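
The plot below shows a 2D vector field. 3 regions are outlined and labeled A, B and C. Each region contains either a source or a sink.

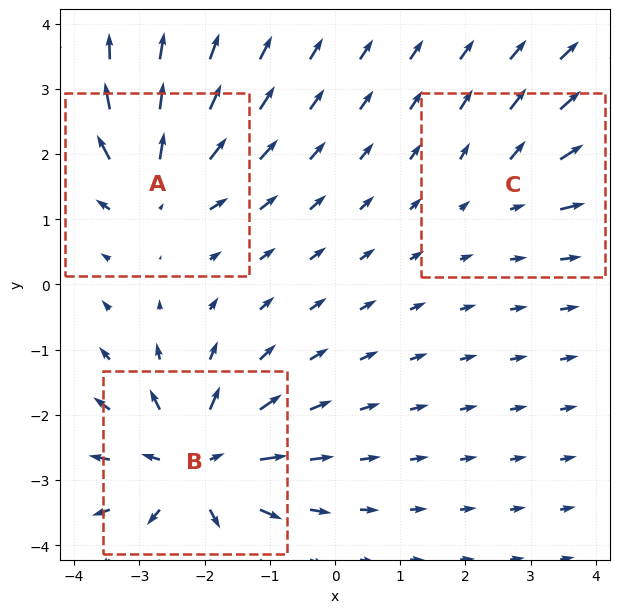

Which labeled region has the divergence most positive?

B

Divergence at each region's feature centre — A: about +4, B: about +6, C: about +2. Region B is most positive.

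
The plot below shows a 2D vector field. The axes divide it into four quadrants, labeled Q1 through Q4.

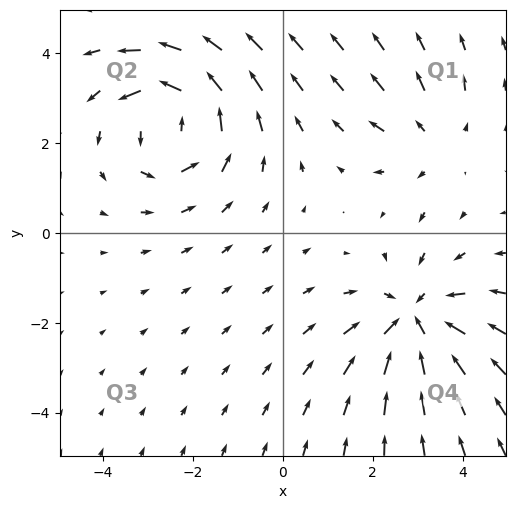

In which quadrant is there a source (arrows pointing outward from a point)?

The source sits at approximately (3.3, 2.0), which lies in quadrant Q1. The divergence there is about +2, positive as expected for a source.

Q1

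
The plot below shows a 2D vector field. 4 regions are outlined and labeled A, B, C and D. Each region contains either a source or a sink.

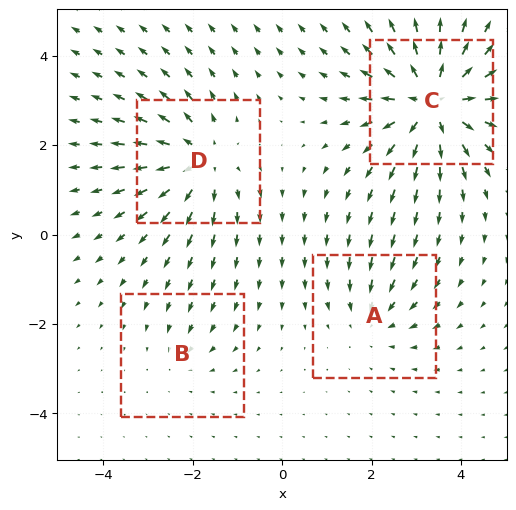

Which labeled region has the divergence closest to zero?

B

Divergence at each region's feature centre — A: about -3, B: about -2, C: about +7, D: about +5. Region B is closest to zero.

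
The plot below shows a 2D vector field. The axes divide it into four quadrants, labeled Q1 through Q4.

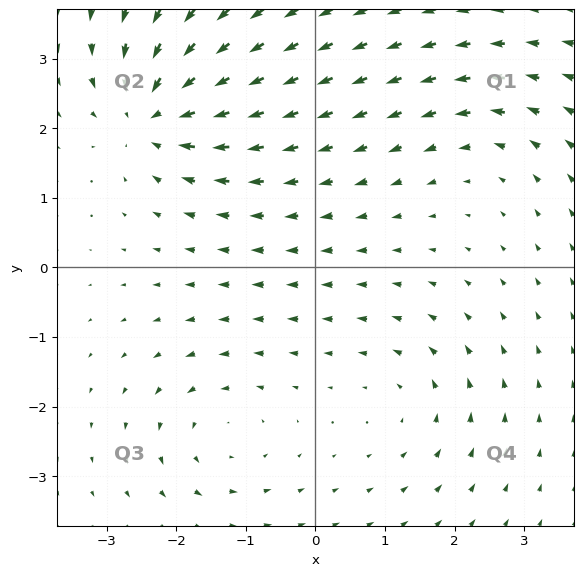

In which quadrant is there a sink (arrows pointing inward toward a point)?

Q2

The sink sits at approximately (-2.3, 2.2), which lies in quadrant Q2. The divergence there is about -6, negative as expected for a sink.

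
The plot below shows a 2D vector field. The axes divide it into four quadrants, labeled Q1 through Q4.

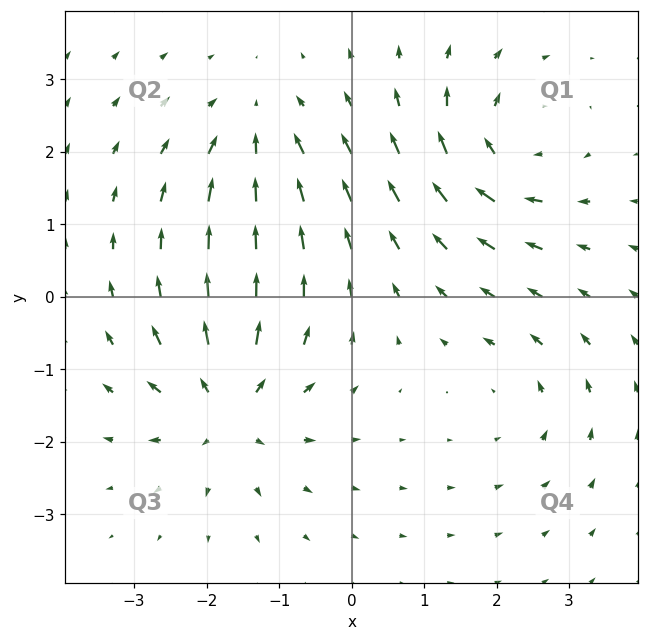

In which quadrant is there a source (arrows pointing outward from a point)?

Q3

The source sits at approximately (-1.7, -1.5), which lies in quadrant Q3. The divergence there is about +6, positive as expected for a source.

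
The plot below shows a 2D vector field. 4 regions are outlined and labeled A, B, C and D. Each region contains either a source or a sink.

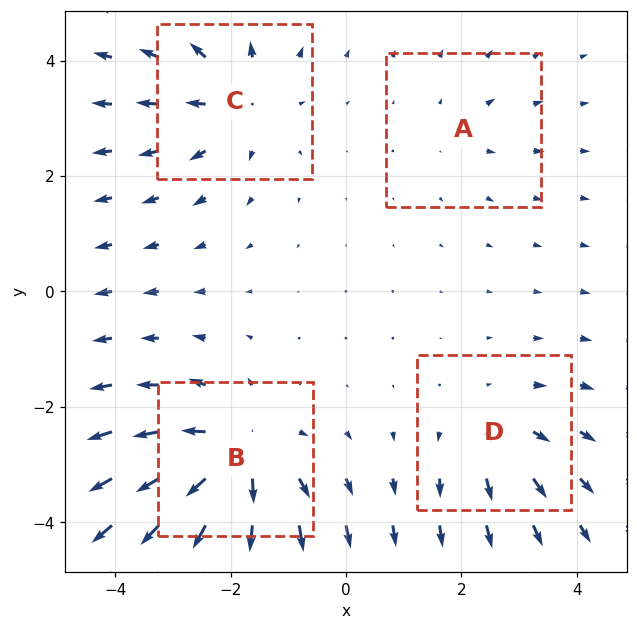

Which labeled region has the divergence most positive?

B

Divergence at each region's feature centre — A: about +2, B: about +7, C: about +4, D: about +3. Region B is most positive.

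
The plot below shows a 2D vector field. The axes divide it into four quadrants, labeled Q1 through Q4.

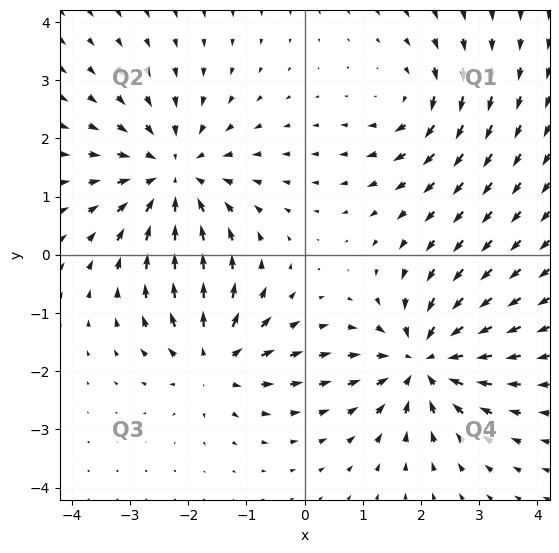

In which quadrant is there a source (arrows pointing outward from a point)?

Q3

The source sits at approximately (-1.6, -1.8), which lies in quadrant Q3. The divergence there is about +5, positive as expected for a source.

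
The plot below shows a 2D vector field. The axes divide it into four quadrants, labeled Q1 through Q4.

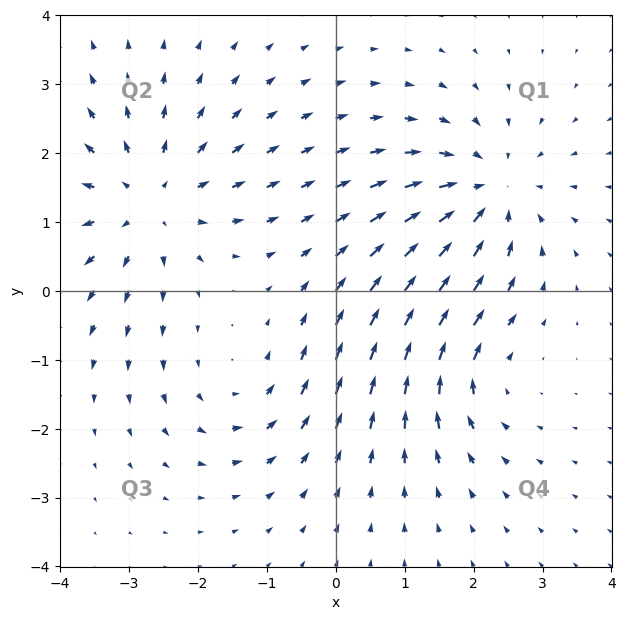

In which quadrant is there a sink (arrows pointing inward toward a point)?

The sink sits at approximately (2.2, 1.4), which lies in quadrant Q1. The divergence there is about -4, negative as expected for a sink.

Q1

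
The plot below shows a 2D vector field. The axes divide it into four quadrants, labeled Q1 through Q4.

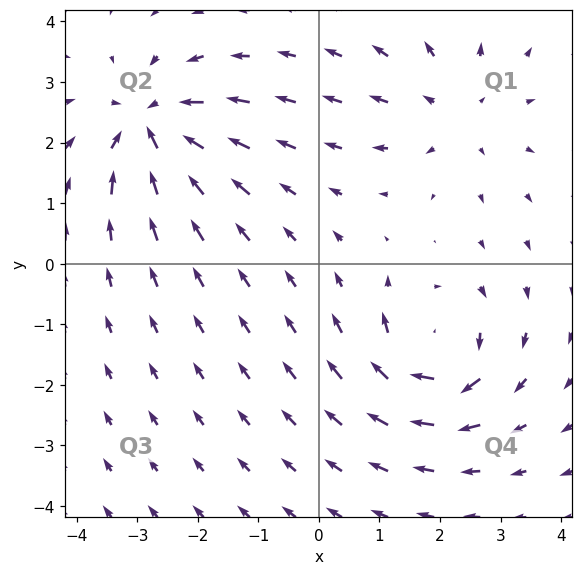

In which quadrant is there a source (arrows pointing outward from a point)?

Q1

The source sits at approximately (2.2, 2.5), which lies in quadrant Q1. The divergence there is about +3, positive as expected for a source.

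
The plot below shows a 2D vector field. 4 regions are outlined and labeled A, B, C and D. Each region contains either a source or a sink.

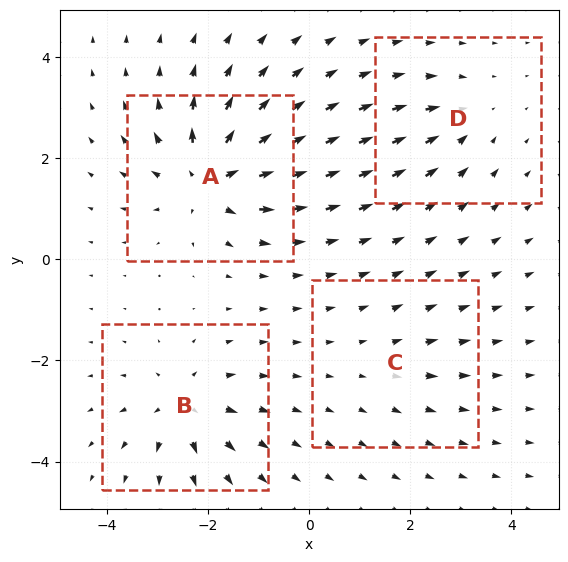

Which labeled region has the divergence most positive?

Divergence at each region's feature centre — A: about +8, B: about +6, C: about +2, D: about -4. Region A is most positive.

A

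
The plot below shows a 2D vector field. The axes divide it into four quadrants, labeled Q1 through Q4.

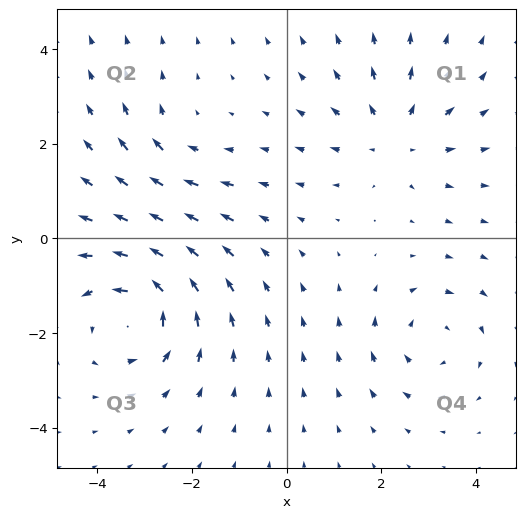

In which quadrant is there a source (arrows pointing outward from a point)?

Q1

The source sits at approximately (2.3, 2.1), which lies in quadrant Q1. The divergence there is about +3, positive as expected for a source.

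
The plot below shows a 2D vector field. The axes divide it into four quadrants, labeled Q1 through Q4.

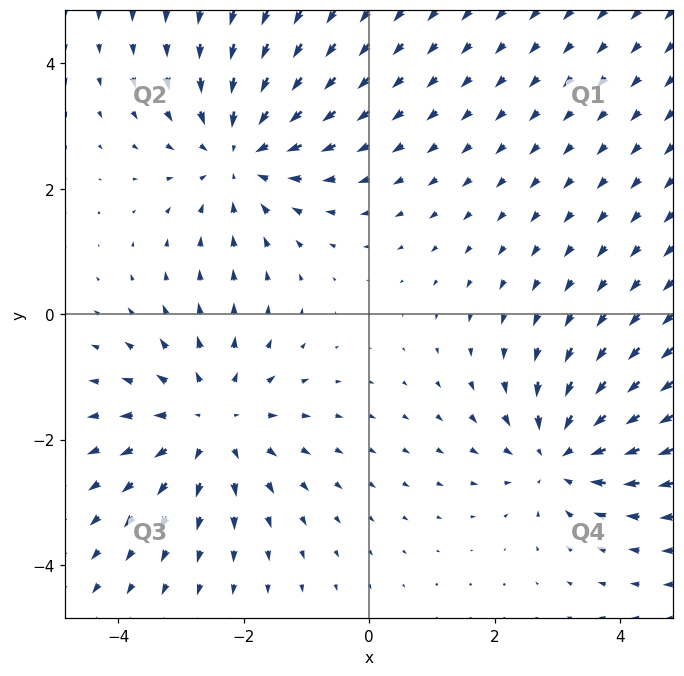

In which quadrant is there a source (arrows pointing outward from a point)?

Q3

The source sits at approximately (-2.5, -1.7), which lies in quadrant Q3. The divergence there is about +3, positive as expected for a source.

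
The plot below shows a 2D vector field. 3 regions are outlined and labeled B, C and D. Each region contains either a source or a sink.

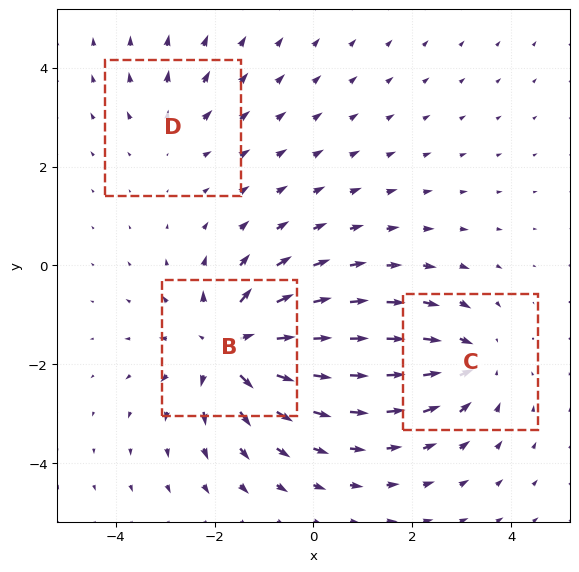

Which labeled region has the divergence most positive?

Divergence at each region's feature centre — B: about +5, C: about -3, D: about +2. Region B is most positive.

B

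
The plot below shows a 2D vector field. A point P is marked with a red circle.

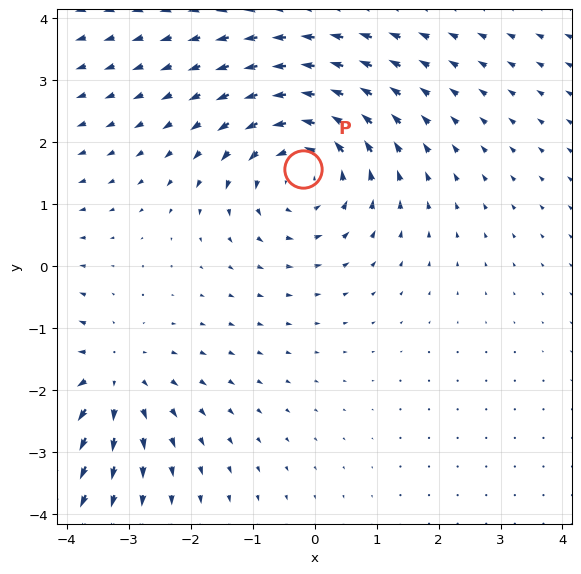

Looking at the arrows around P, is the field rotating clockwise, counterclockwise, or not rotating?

counterclockwise

Near P at (-0.2, 1.6) the arrows circulate counterclockwise. The curl (z-component) there is about +3; positive curl means counterclockwise rotation.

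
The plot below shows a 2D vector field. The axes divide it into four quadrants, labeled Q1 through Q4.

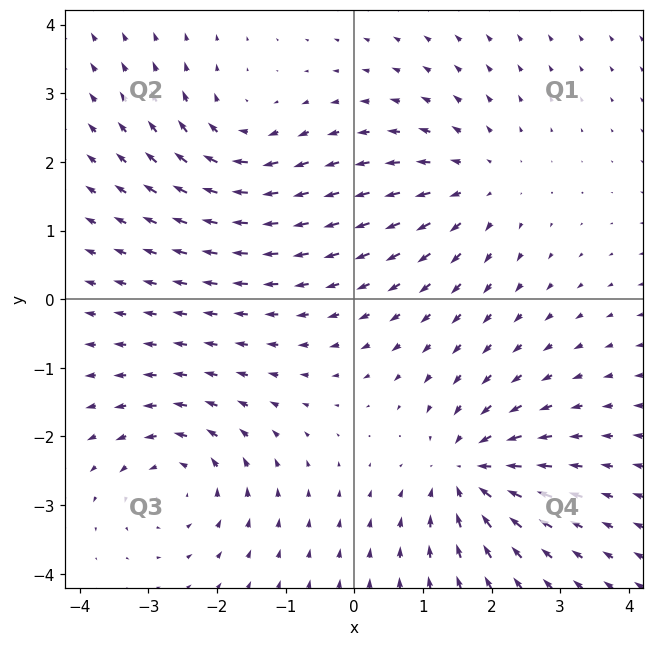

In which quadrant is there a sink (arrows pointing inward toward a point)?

The sink sits at approximately (1.6, -2.5), which lies in quadrant Q4. The divergence there is about -4, negative as expected for a sink.

Q4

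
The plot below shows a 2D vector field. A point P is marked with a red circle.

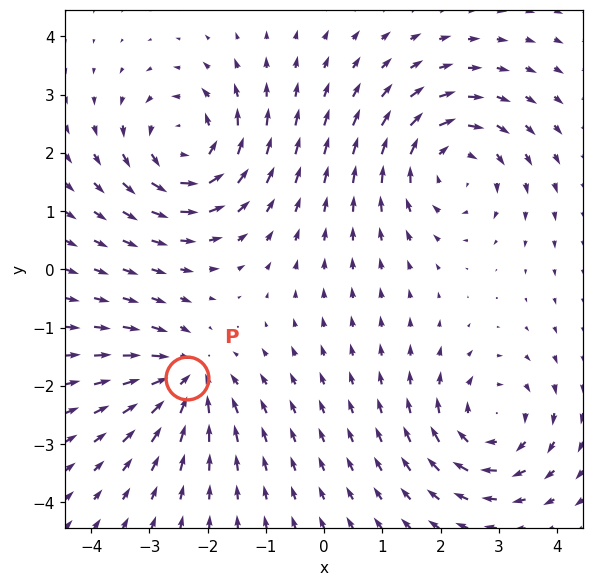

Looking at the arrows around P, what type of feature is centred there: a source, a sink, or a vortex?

At P (-2.3, -1.9) the arrows converge inward. Divergence about -6, curl ≈0 — negative divergence with near-zero curl is a sink.

sink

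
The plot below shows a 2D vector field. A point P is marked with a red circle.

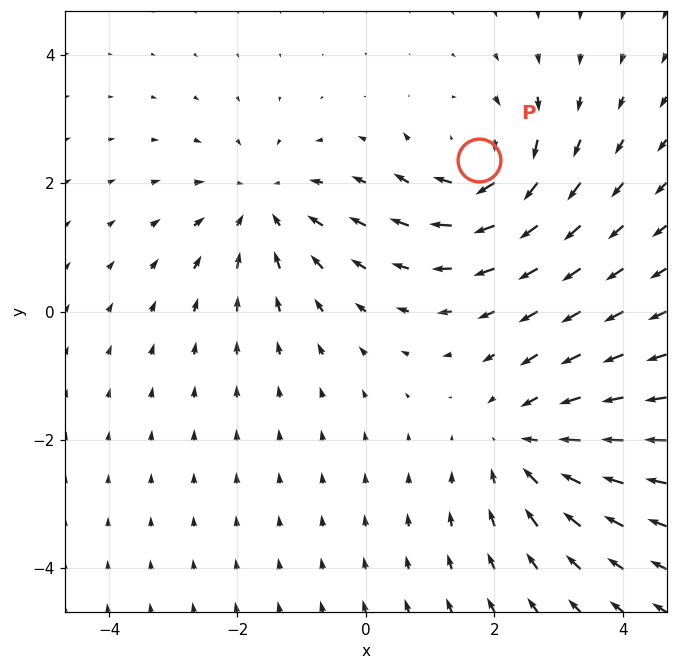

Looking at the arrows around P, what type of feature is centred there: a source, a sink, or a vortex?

vortex

At P (1.8, 2.4) the arrows circulate clockwise. Divergence ≈0, curl about -5 — near-zero divergence with nonzero curl is a vortex.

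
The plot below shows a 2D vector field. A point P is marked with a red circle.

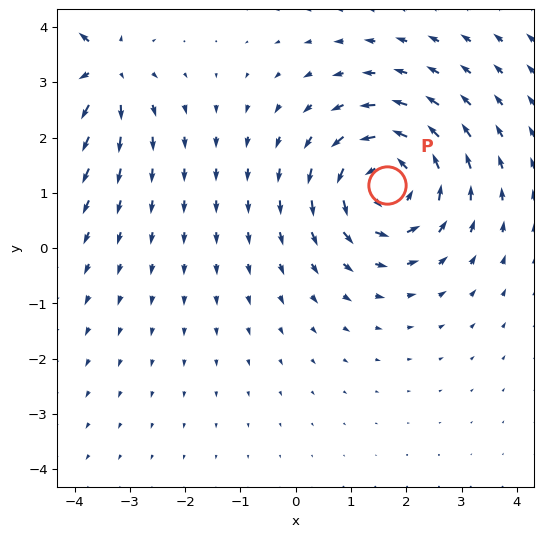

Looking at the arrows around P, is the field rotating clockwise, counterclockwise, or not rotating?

Near P at (1.7, 1.1) the arrows circulate counterclockwise. The curl (z-component) there is about +5; positive curl means counterclockwise rotation.

counterclockwise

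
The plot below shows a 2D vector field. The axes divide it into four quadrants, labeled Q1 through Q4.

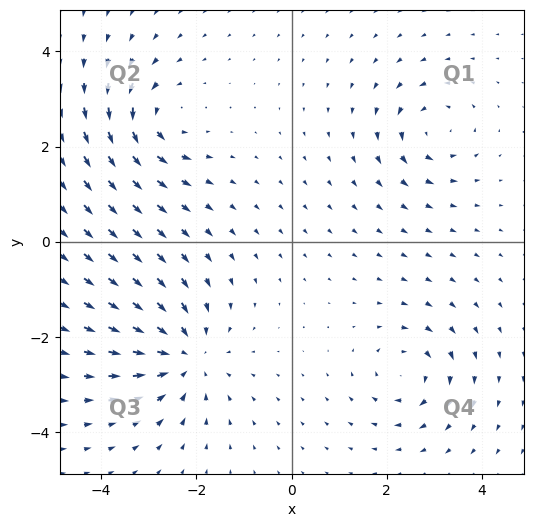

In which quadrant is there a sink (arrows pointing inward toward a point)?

Q3

The sink sits at approximately (-2.2, -2.4), which lies in quadrant Q3. The divergence there is about -4, negative as expected for a sink.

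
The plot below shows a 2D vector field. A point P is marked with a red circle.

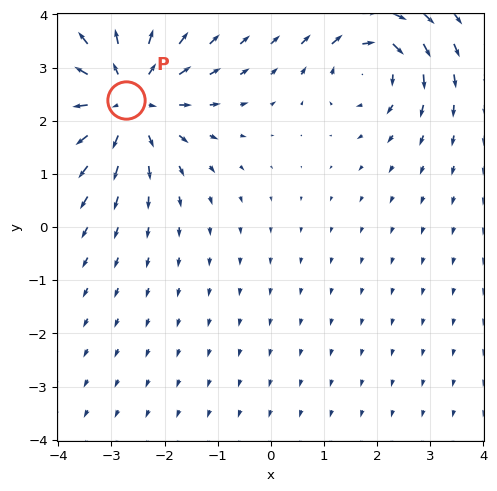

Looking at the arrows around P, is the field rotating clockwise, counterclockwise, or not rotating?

Near P at (-2.7, 2.4) the arrows show no circulation. The curl there is ≈0.

not rotating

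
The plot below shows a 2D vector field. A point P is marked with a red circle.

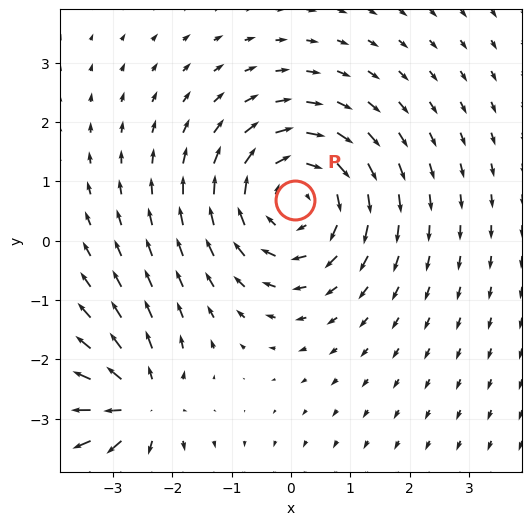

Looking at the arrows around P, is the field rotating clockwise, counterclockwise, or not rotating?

clockwise

Near P at (0.1, 0.7) the arrows circulate clockwise. The curl (z-component) there is about -3; negative curl means clockwise rotation.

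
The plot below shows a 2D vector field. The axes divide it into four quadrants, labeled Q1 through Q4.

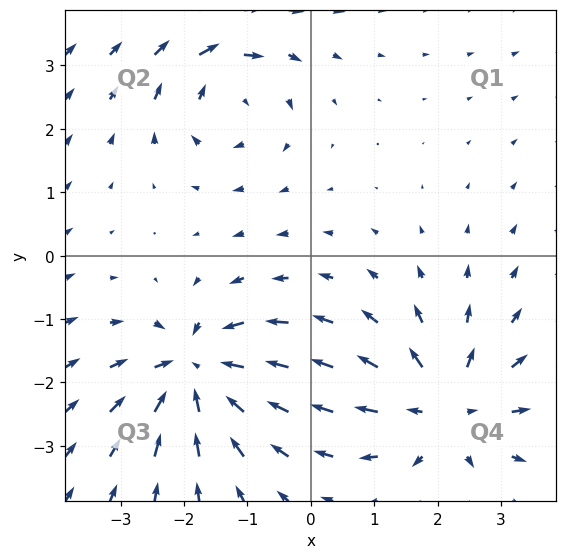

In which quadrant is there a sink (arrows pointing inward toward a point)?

The sink sits at approximately (-1.8, -1.8), which lies in quadrant Q3. The divergence there is about -6, negative as expected for a sink.

Q3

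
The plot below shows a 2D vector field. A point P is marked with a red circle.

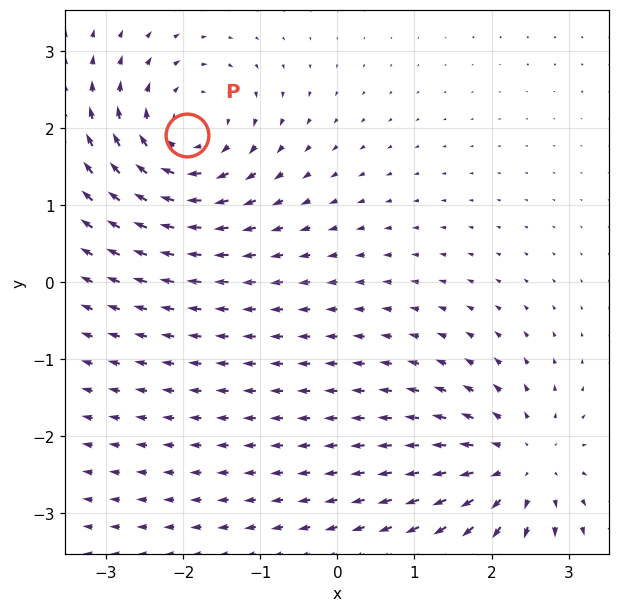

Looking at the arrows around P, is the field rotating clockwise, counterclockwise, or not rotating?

Near P at (-1.9, 1.9) the arrows circulate clockwise. The curl (z-component) there is about -6; negative curl means clockwise rotation.

clockwise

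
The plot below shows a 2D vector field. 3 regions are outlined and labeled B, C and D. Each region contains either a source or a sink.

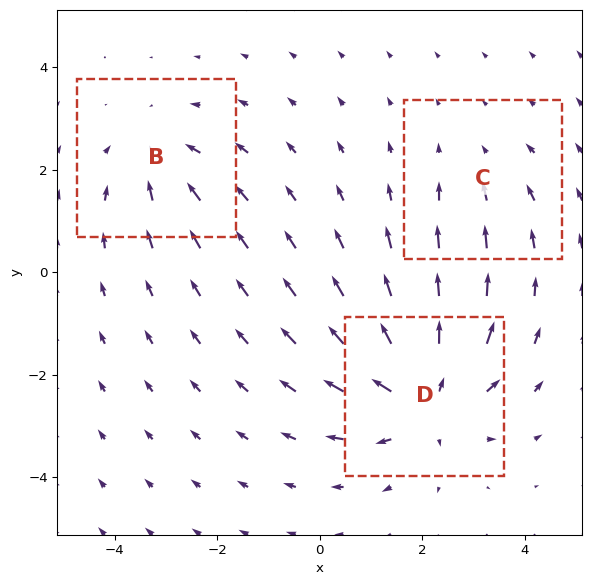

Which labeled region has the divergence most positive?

D

Divergence at each region's feature centre — B: about -3, C: about -2, D: about +5. Region D is most positive.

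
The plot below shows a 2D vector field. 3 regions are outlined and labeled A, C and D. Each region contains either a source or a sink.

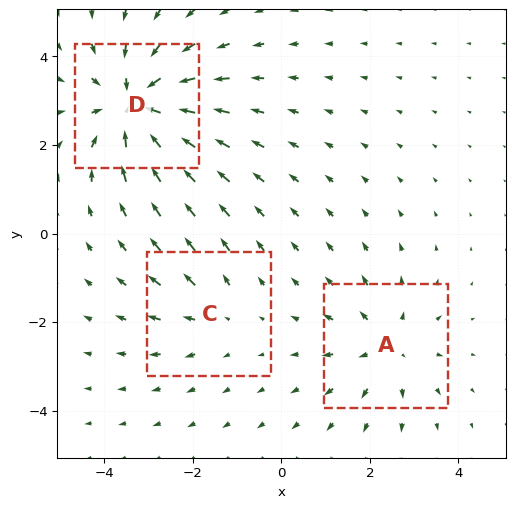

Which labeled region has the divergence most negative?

Divergence at each region's feature centre — A: about +3, C: about +2, D: about -5. Region D is most negative.

D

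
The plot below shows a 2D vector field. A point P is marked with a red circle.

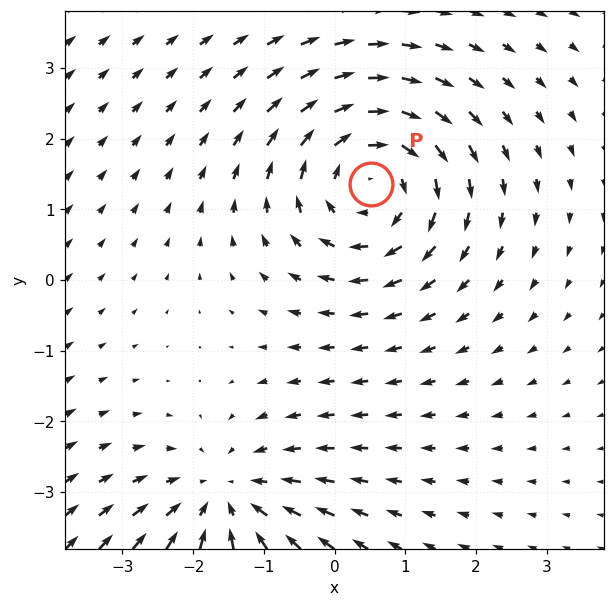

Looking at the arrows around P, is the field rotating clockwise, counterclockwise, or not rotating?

Near P at (0.5, 1.4) the arrows circulate clockwise. The curl (z-component) there is about -3; negative curl means clockwise rotation.

clockwise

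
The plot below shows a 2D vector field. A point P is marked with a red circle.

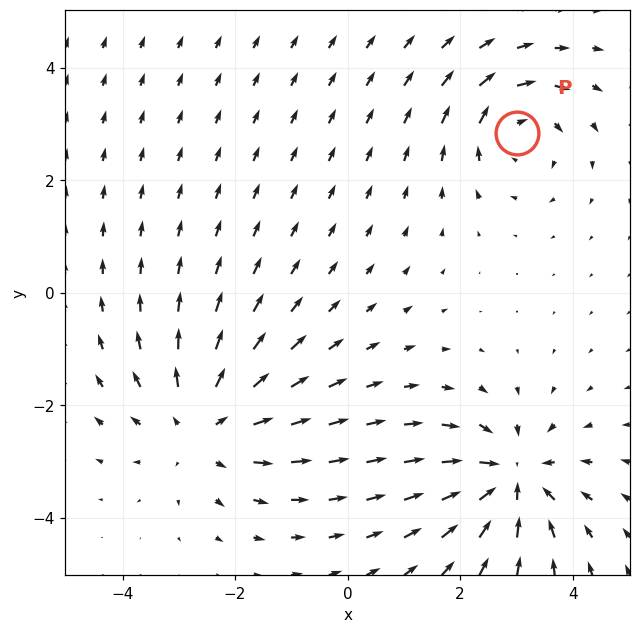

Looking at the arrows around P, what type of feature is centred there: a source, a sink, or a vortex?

At P (3.0, 2.8) the arrows circulate clockwise. Divergence ≈0, curl about -4 — near-zero divergence with nonzero curl is a vortex.

vortex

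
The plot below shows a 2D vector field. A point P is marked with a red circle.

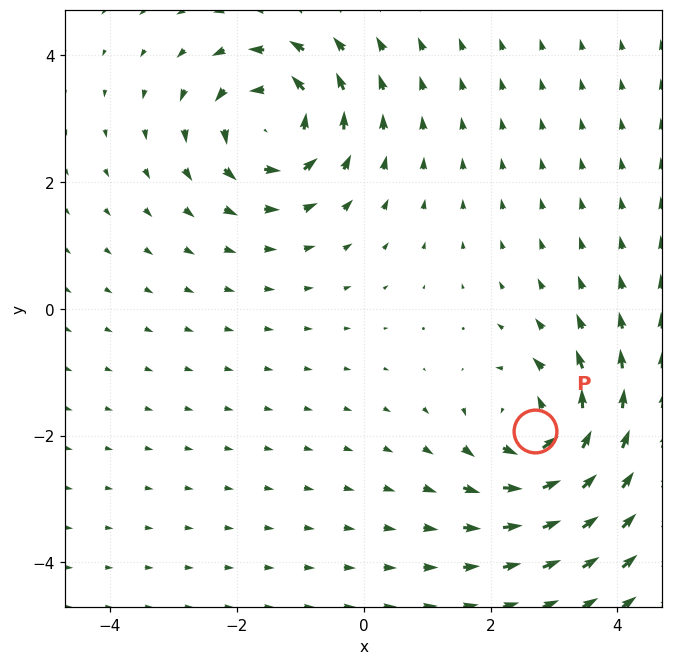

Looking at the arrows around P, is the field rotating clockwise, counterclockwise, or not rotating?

counterclockwise

Near P at (2.7, -1.9) the arrows circulate counterclockwise. The curl (z-component) there is about +6; positive curl means counterclockwise rotation.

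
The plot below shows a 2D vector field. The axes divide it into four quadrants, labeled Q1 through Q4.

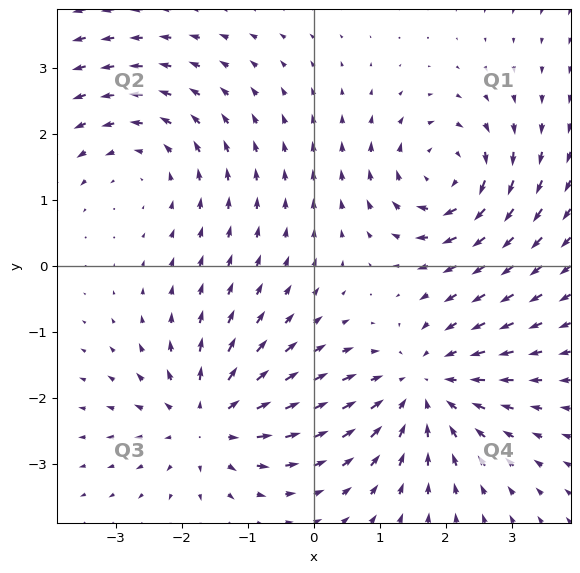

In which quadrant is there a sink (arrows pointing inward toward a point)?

The sink sits at approximately (1.6, -1.8), which lies in quadrant Q4. The divergence there is about -3, negative as expected for a sink.

Q4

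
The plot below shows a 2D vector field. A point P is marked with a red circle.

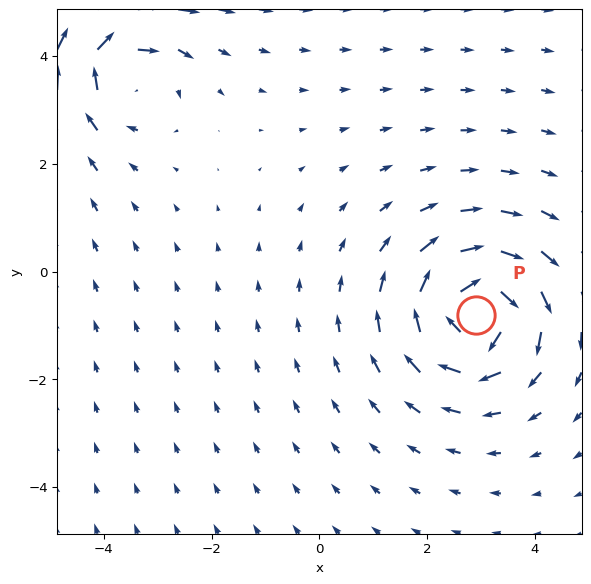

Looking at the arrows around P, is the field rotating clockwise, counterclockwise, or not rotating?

clockwise

Near P at (2.9, -0.8) the arrows circulate clockwise. The curl (z-component) there is about -6; negative curl means clockwise rotation.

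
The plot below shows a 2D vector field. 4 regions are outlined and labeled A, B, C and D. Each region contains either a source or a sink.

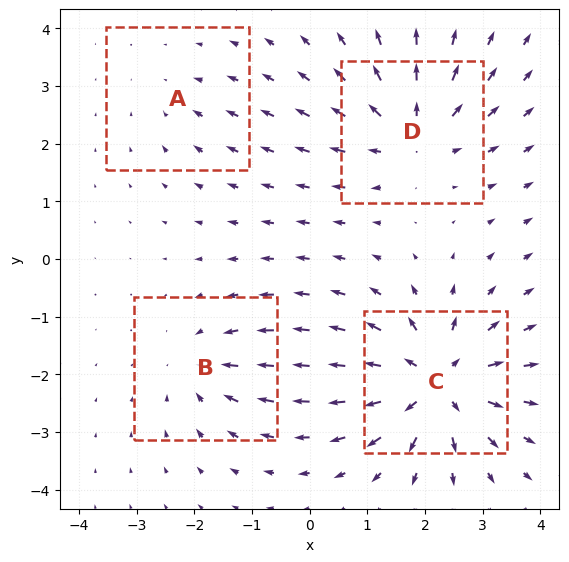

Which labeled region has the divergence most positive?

C

Divergence at each region's feature centre — A: about -2, B: about -4, C: about +7, D: about +5. Region C is most positive.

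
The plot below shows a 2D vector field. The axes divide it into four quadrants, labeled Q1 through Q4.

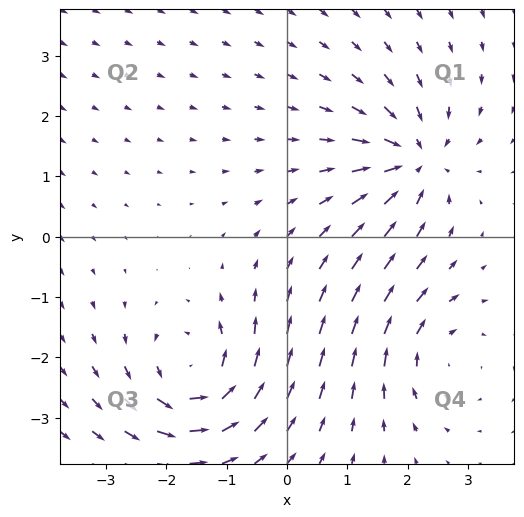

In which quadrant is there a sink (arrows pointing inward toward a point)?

Q1

The sink sits at approximately (2.1, 1.3), which lies in quadrant Q1. The divergence there is about -6, negative as expected for a sink.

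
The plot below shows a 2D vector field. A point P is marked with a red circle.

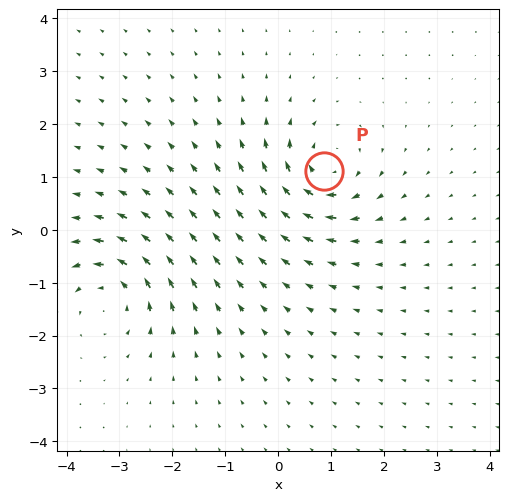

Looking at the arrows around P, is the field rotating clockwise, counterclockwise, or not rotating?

Near P at (0.9, 1.1) the arrows circulate clockwise. The curl (z-component) there is about -7; negative curl means clockwise rotation.

clockwise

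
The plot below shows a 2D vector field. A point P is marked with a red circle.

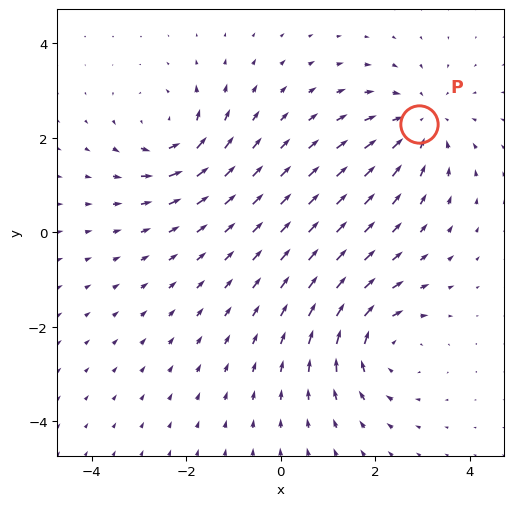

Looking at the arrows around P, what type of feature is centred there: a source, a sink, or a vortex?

sink

At P (2.9, 2.3) the arrows converge inward. Divergence about -4, curl ≈0 — negative divergence with near-zero curl is a sink.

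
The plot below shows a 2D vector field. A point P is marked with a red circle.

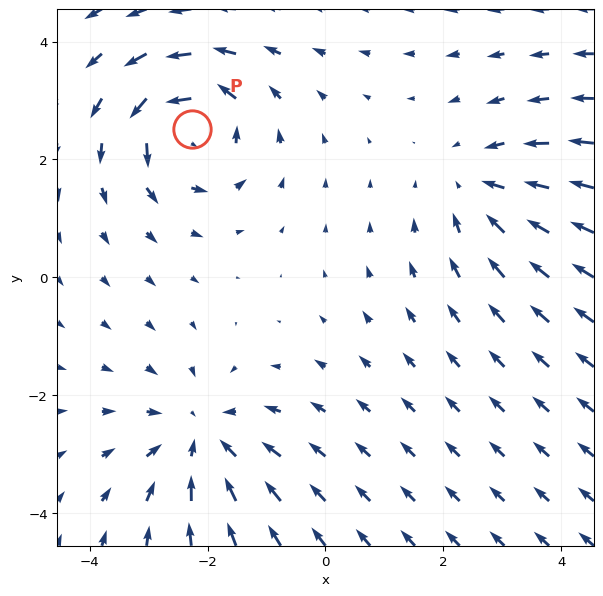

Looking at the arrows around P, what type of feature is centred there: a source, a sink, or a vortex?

At P (-2.3, 2.5) the arrows circulate counterclockwise. Divergence ≈0, curl about +6 — near-zero divergence with nonzero curl is a vortex.

vortex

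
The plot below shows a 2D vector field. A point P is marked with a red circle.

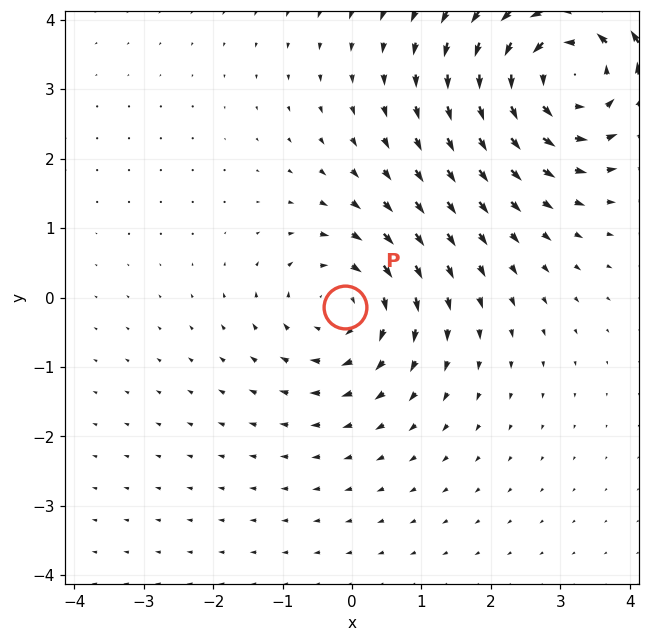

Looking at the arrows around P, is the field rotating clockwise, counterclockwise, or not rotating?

Near P at (-0.1, -0.1) the arrows circulate clockwise. The curl (z-component) there is about -3; negative curl means clockwise rotation.

clockwise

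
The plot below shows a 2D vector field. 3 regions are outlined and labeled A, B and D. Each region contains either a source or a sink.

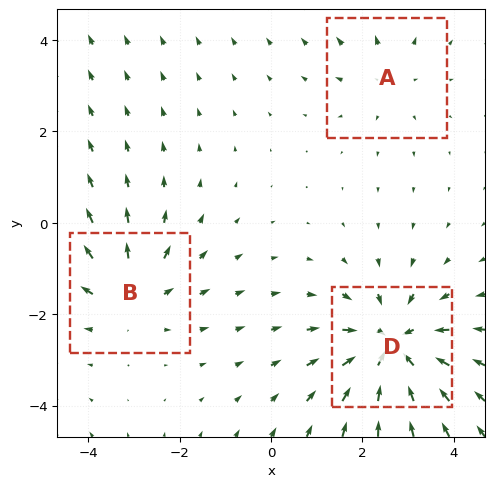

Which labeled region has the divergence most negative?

Divergence at each region's feature centre — A: about +2, B: about +3, D: about -4. Region D is most negative.

D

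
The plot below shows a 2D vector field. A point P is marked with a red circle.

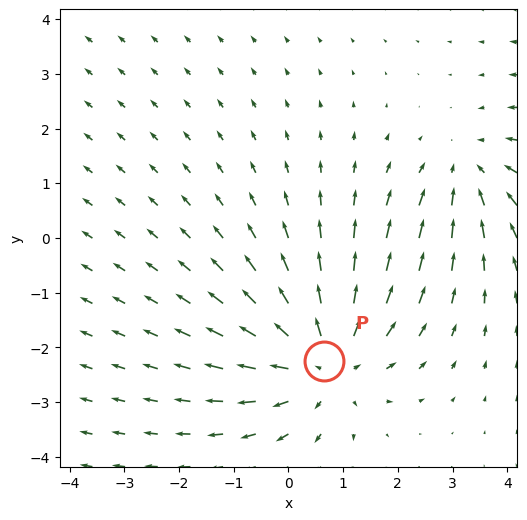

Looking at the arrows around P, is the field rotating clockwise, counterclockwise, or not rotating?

not rotating

Near P at (0.6, -2.2) the arrows show no circulation. The curl there is ≈0.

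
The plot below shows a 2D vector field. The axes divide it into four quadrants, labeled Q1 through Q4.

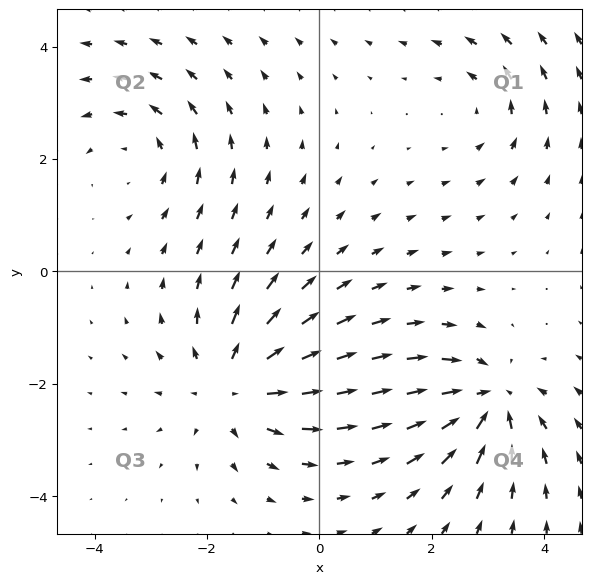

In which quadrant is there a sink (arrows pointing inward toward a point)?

The sink sits at approximately (3.0, -2.3), which lies in quadrant Q4. The divergence there is about -6, negative as expected for a sink.

Q4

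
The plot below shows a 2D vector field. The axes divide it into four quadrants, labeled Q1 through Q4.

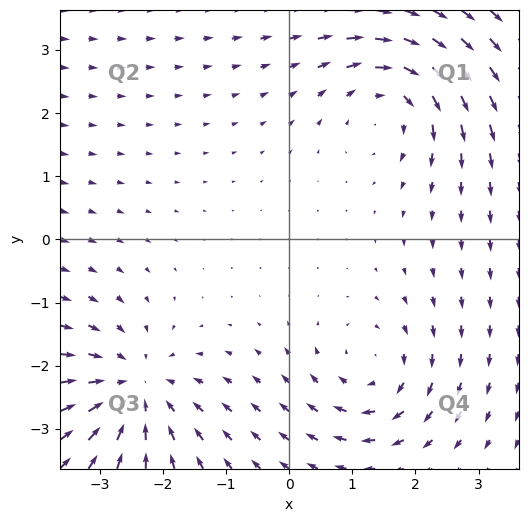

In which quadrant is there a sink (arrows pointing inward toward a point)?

Q3

The sink sits at approximately (-2.5, -2.4), which lies in quadrant Q3. The divergence there is about -4, negative as expected for a sink.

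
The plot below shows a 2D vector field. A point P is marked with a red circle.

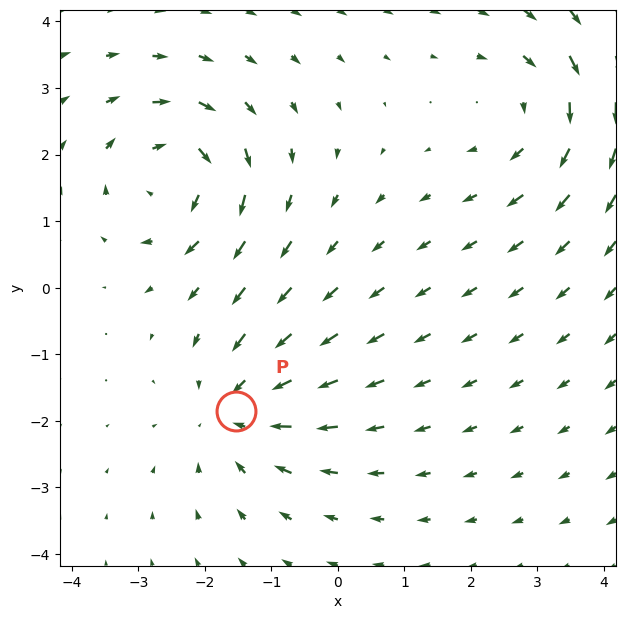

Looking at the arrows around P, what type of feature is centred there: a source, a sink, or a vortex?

sink

At P (-1.5, -1.9) the arrows converge inward. Divergence about -3, curl ≈0 — negative divergence with near-zero curl is a sink.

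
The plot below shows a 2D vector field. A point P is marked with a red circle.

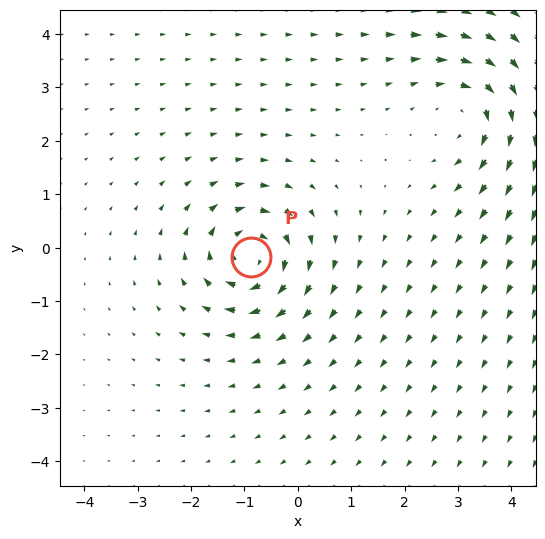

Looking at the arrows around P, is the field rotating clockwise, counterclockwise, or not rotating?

clockwise

Near P at (-0.9, -0.2) the arrows circulate clockwise. The curl (z-component) there is about -5; negative curl means clockwise rotation.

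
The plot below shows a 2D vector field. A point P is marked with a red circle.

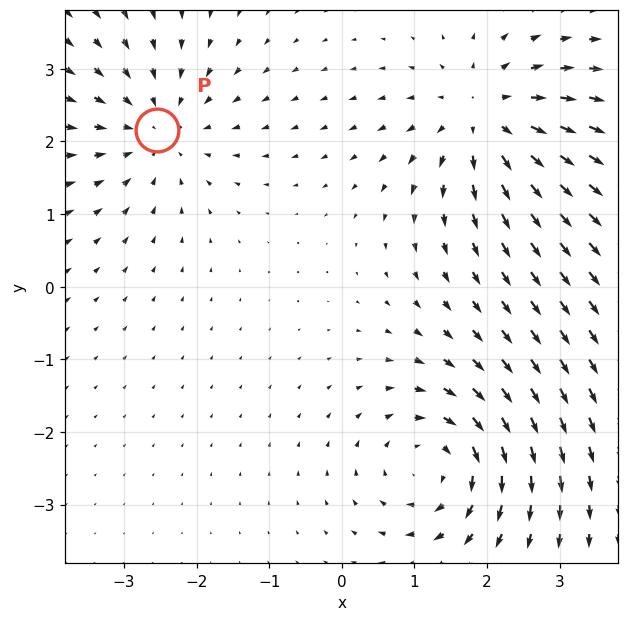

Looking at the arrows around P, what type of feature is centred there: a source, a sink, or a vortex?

sink

At P (-2.5, 2.2) the arrows converge inward. Divergence about -3, curl ≈0 — negative divergence with near-zero curl is a sink.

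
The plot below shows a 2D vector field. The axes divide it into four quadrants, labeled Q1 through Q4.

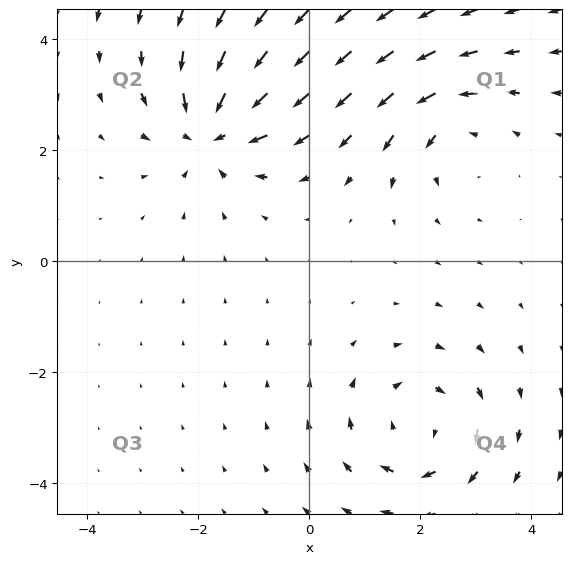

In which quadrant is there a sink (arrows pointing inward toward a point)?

Q2

The sink sits at approximately (-1.8, 2.3), which lies in quadrant Q2. The divergence there is about -5, negative as expected for a sink.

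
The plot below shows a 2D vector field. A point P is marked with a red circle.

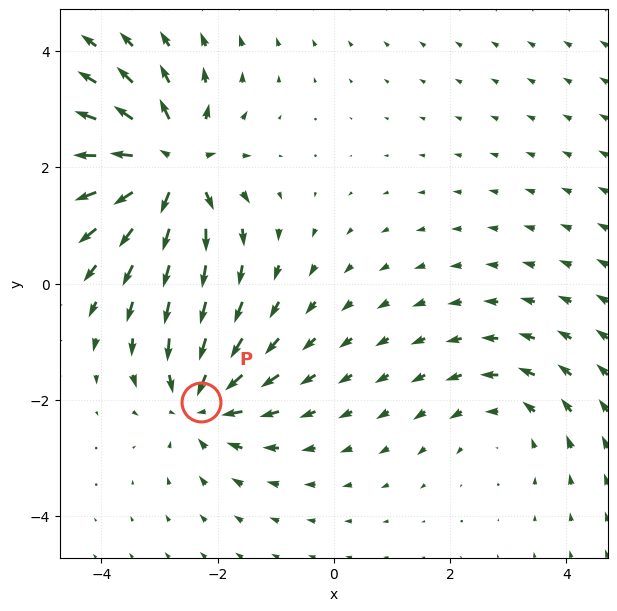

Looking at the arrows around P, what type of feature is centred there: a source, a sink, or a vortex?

sink

At P (-2.3, -2.0) the arrows converge inward. Divergence about -4, curl ≈0 — negative divergence with near-zero curl is a sink.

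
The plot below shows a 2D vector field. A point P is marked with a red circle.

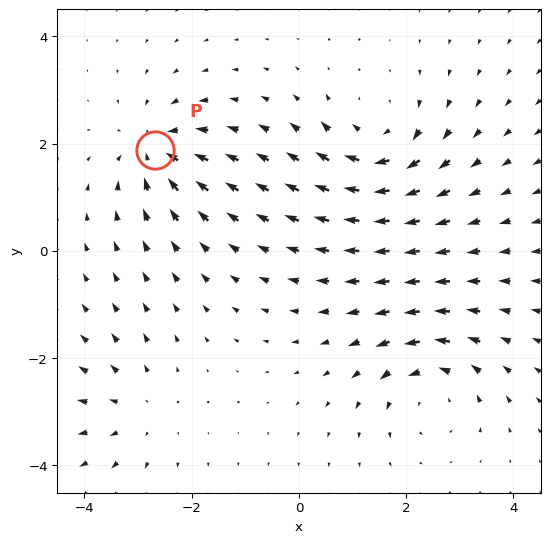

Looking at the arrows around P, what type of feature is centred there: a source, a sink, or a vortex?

At P (-2.7, 1.9) the arrows converge inward. Divergence about -5, curl ≈0 — negative divergence with near-zero curl is a sink.

sink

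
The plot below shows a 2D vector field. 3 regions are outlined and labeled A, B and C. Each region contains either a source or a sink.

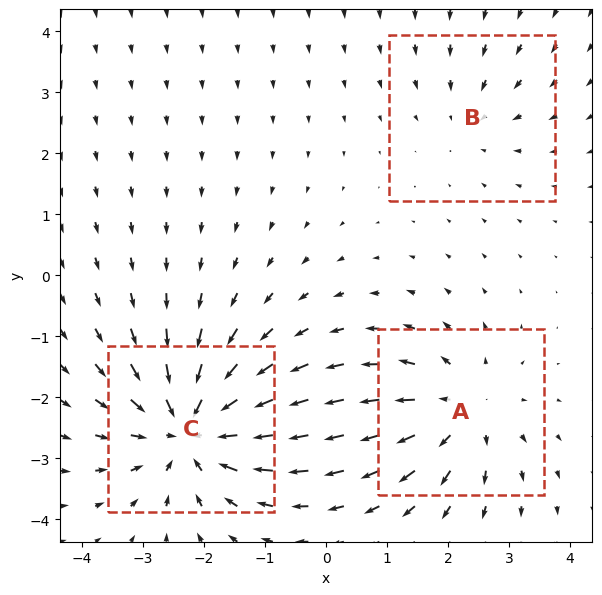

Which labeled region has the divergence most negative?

C

Divergence at each region's feature centre — A: about +3, B: about -2, C: about -5. Region C is most negative.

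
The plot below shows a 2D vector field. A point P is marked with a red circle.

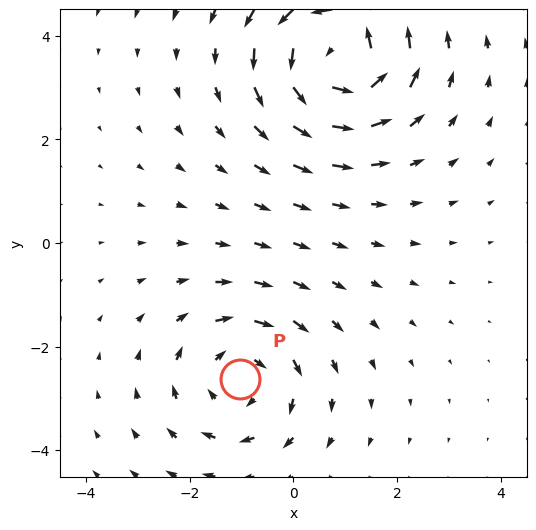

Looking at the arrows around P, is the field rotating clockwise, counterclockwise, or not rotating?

Near P at (-1.0, -2.6) the arrows circulate clockwise. The curl (z-component) there is about -3; negative curl means clockwise rotation.

clockwise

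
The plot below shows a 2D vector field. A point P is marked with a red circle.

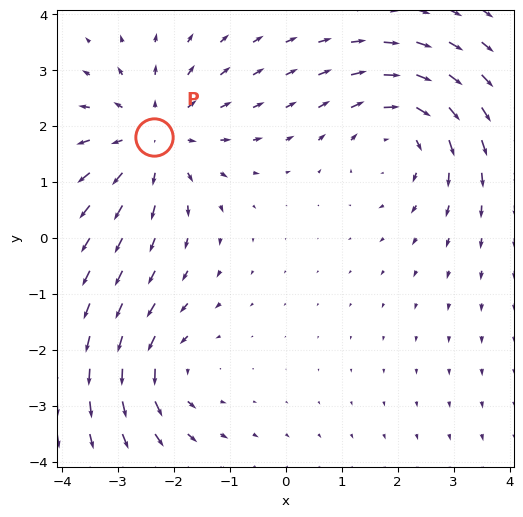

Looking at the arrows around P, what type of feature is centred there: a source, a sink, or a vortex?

source

At P (-2.3, 1.8) the arrows spread outward. Divergence about +4, curl ≈0 — positive divergence with near-zero curl is a source.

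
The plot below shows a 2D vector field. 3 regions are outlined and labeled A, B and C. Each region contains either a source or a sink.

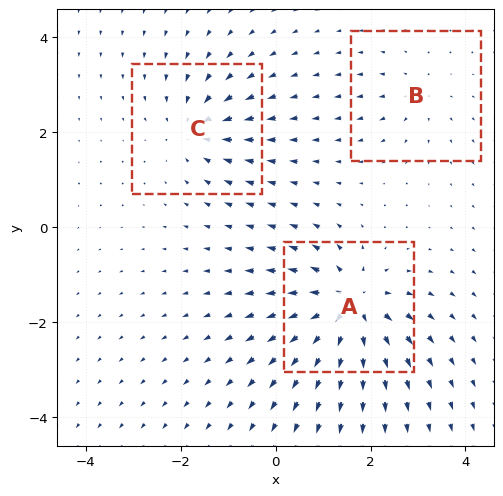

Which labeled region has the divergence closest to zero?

Divergence at each region's feature centre — A: about +6, B: about +2, C: about -4. Region B is closest to zero.

B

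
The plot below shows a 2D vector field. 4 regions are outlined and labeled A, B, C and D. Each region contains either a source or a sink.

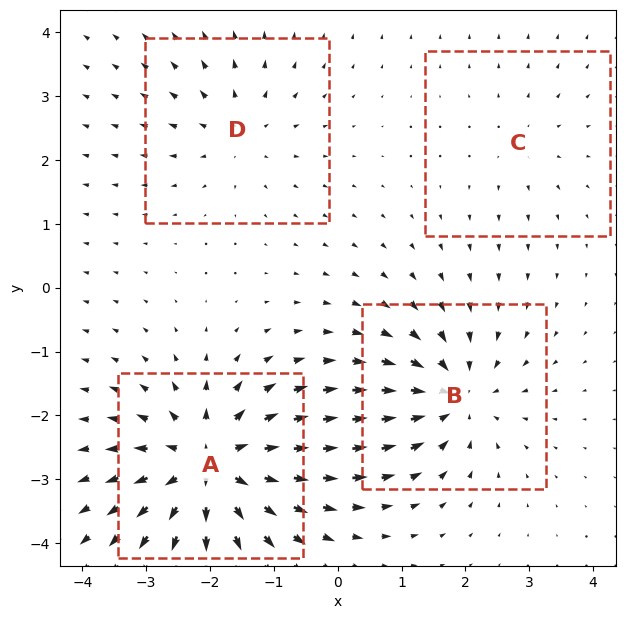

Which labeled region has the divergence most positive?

A

Divergence at each region's feature centre — A: about +8, B: about -6, C: about +2, D: about +4. Region A is most positive.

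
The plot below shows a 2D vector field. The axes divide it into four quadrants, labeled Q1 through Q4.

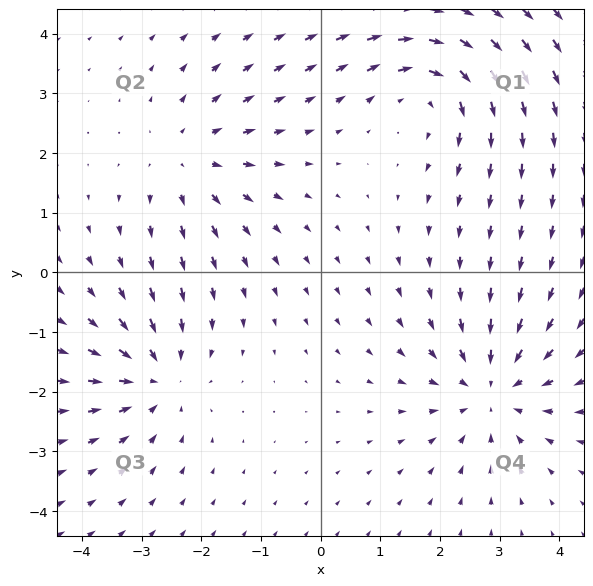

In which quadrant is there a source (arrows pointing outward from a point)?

Q2

The source sits at approximately (-2.2, 1.9), which lies in quadrant Q2. The divergence there is about +3, positive as expected for a source.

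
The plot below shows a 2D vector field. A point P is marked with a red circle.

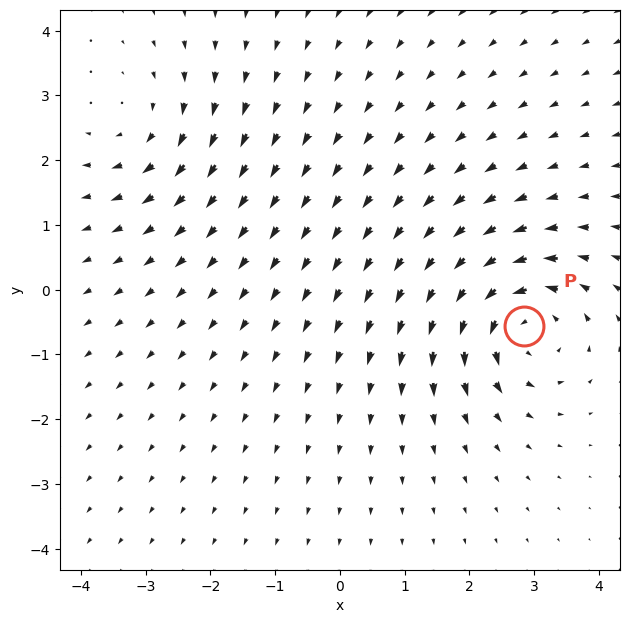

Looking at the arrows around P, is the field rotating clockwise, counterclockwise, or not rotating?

counterclockwise

Near P at (2.9, -0.6) the arrows circulate counterclockwise. The curl (z-component) there is about +5; positive curl means counterclockwise rotation.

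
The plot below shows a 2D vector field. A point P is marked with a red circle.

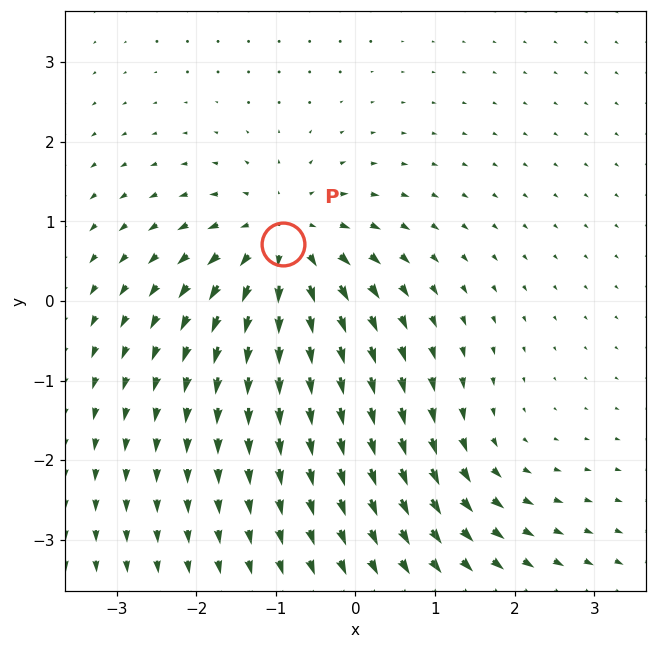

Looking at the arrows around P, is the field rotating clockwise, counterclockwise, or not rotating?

Near P at (-0.9, 0.7) the arrows show no circulation. The curl there is ≈0.

not rotating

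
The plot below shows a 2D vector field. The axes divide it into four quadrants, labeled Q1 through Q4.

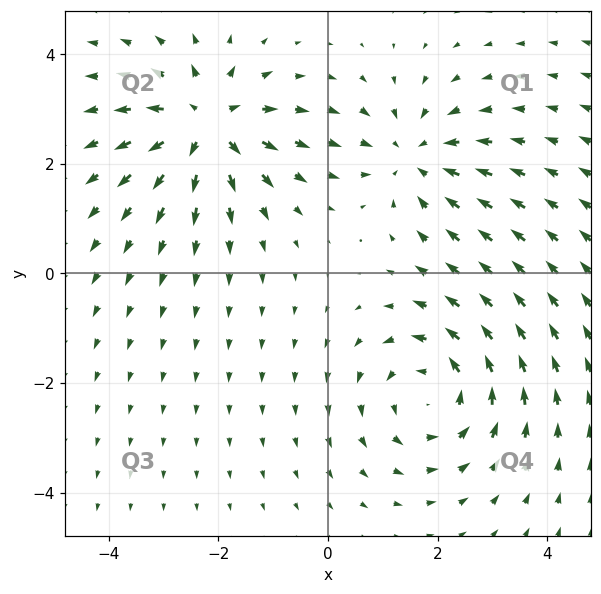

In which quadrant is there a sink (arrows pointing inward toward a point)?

The sink sits at approximately (1.6, 2.1), which lies in quadrant Q1. The divergence there is about -4, negative as expected for a sink.

Q1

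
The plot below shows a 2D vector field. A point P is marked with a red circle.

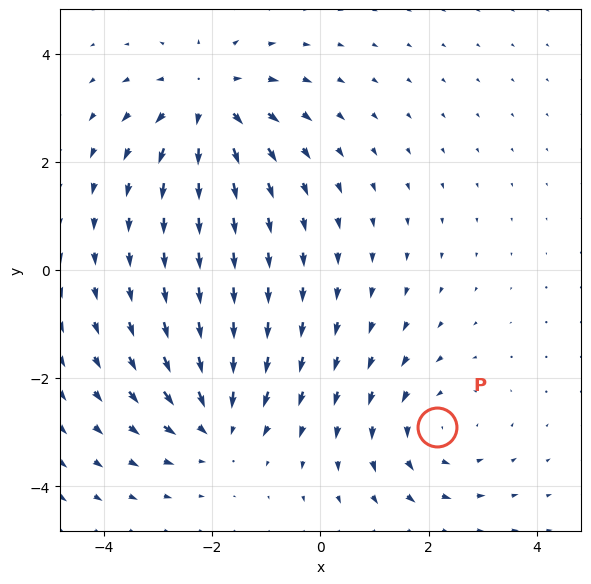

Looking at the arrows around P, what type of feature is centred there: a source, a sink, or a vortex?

At P (2.2, -2.9) the arrows circulate counterclockwise. Divergence ≈0, curl about +3 — near-zero divergence with nonzero curl is a vortex.

vortex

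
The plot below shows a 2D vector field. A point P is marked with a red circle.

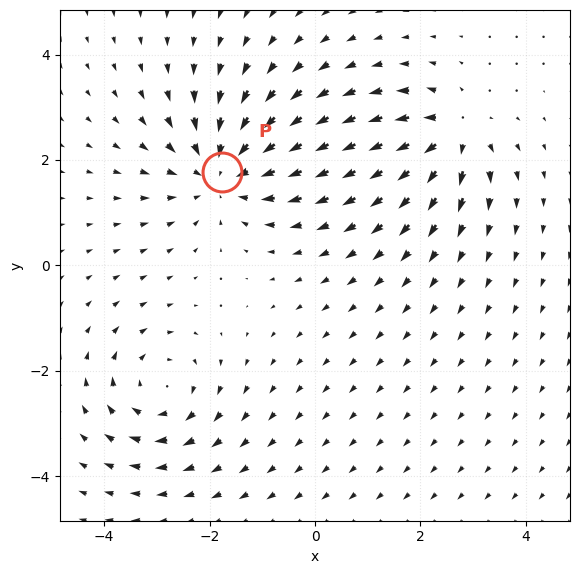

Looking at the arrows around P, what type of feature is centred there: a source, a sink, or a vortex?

At P (-1.8, 1.8) the arrows converge inward. Divergence about -4, curl ≈0 — negative divergence with near-zero curl is a sink.

sink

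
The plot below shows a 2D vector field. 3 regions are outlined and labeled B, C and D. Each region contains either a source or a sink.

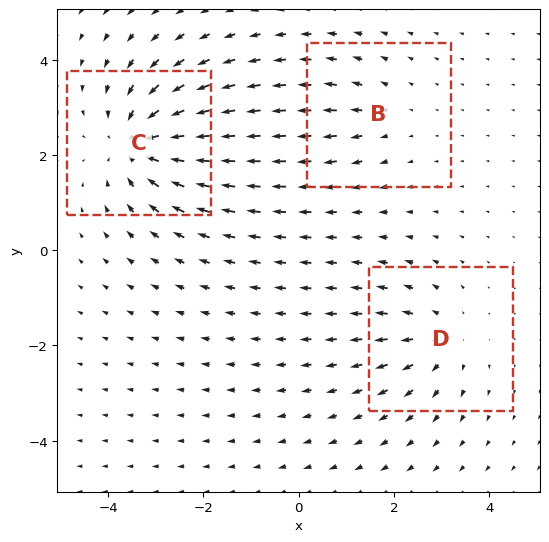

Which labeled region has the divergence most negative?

Divergence at each region's feature centre — B: about +2, C: about -5, D: about +3. Region C is most negative.

C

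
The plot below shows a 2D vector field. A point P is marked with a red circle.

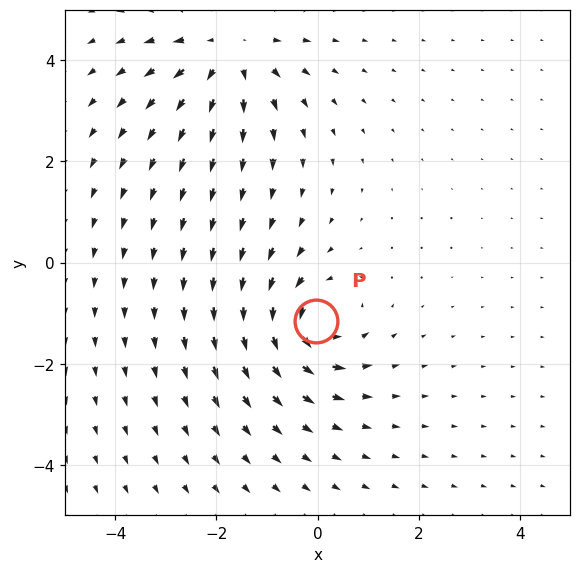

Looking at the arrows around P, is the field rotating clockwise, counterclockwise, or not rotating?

Near P at (-0.0, -1.2) the arrows circulate counterclockwise. The curl (z-component) there is about +4; positive curl means counterclockwise rotation.

counterclockwise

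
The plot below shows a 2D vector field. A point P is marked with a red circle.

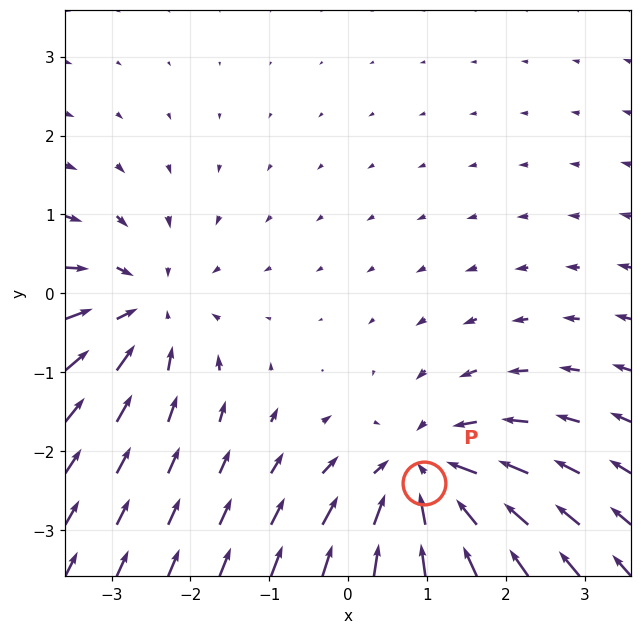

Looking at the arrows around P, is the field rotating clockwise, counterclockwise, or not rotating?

Near P at (1.0, -2.4) the arrows show no circulation. The curl there is ≈0.

not rotating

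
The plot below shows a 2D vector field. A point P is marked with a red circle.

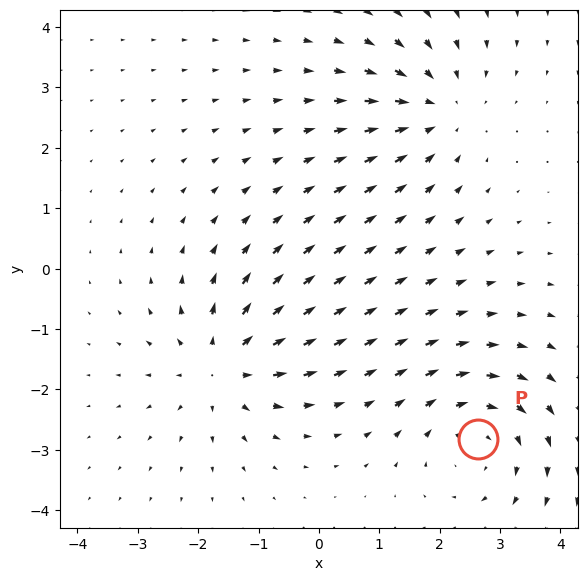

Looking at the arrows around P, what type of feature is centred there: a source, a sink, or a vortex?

At P (2.6, -2.8) the arrows circulate clockwise. Divergence ≈0, curl about -4 — near-zero divergence with nonzero curl is a vortex.

vortex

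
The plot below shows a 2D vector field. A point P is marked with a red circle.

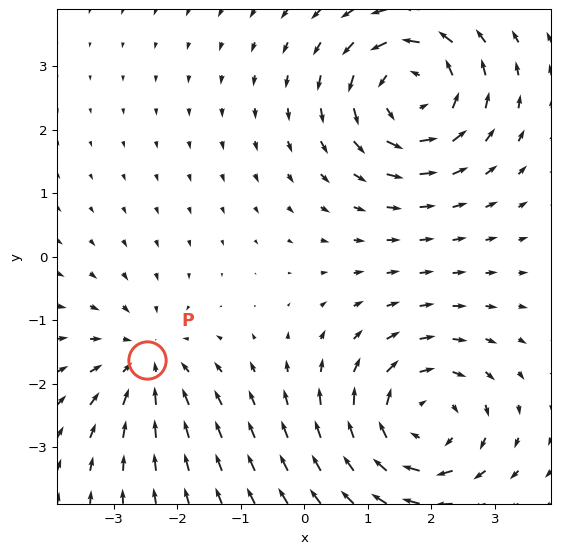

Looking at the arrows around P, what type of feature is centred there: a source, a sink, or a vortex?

sink

At P (-2.5, -1.6) the arrows converge inward. Divergence about -3, curl ≈0 — negative divergence with near-zero curl is a sink.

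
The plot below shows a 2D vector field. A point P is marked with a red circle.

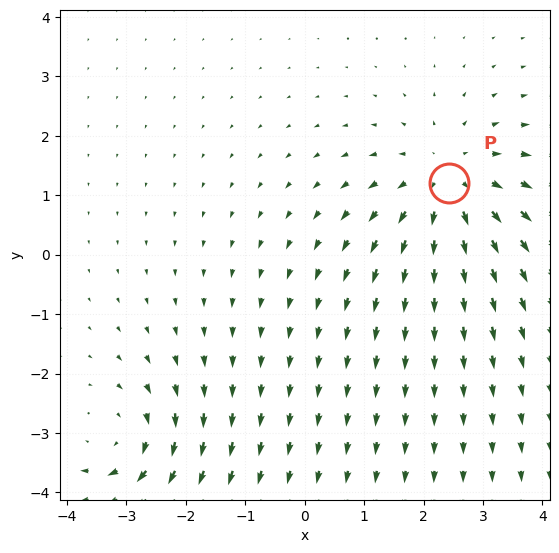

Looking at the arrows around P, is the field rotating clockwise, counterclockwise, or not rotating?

not rotating

Near P at (2.4, 1.2) the arrows show no circulation. The curl there is ≈0.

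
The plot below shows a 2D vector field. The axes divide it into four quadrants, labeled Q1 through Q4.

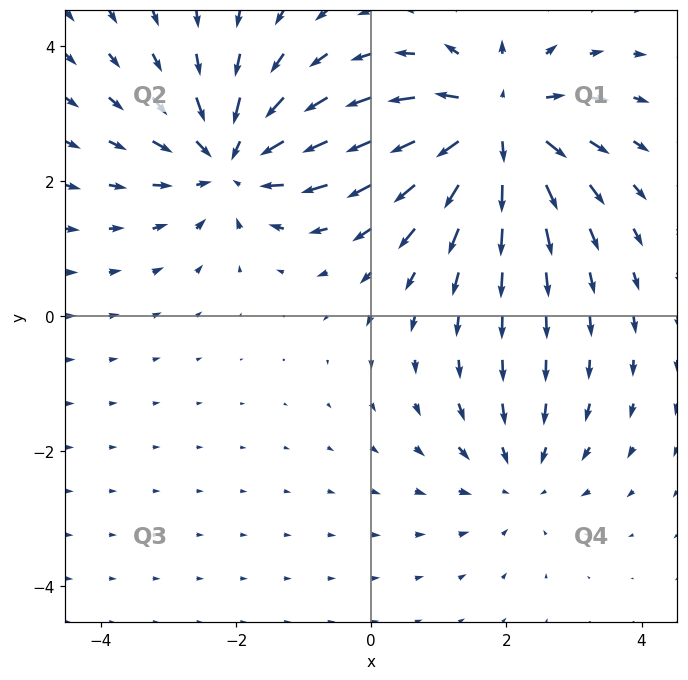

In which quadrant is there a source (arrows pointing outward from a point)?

The source sits at approximately (1.8, 2.8), which lies in quadrant Q1. The divergence there is about +5, positive as expected for a source.

Q1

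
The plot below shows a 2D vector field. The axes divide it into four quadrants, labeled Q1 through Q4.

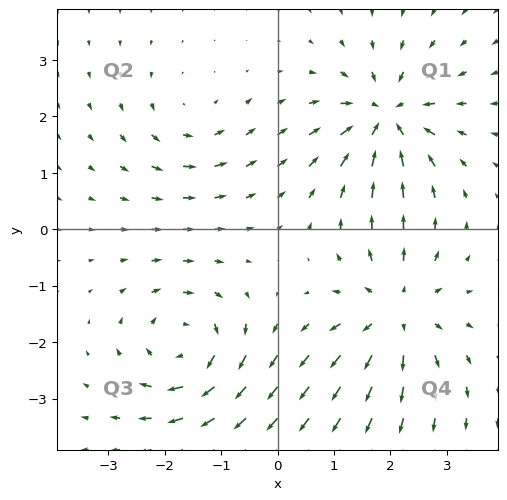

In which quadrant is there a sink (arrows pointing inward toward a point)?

The sink sits at approximately (1.9, 2.0), which lies in quadrant Q1. The divergence there is about -6, negative as expected for a sink.

Q1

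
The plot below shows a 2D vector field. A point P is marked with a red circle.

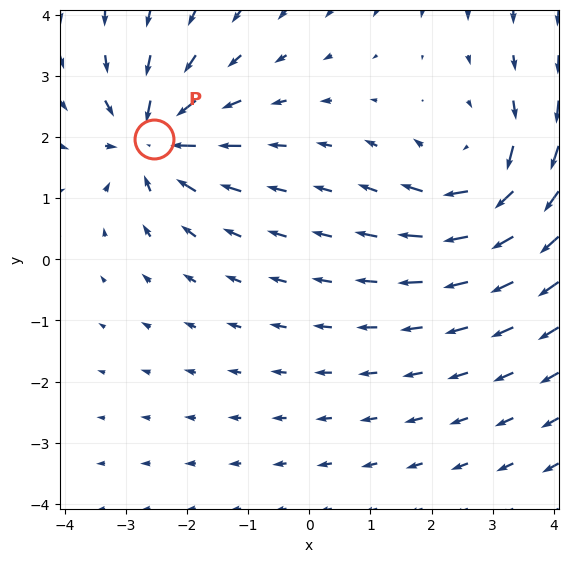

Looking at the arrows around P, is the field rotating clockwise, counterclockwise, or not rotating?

Near P at (-2.5, 2.0) the arrows show no circulation. The curl there is ≈0.

not rotating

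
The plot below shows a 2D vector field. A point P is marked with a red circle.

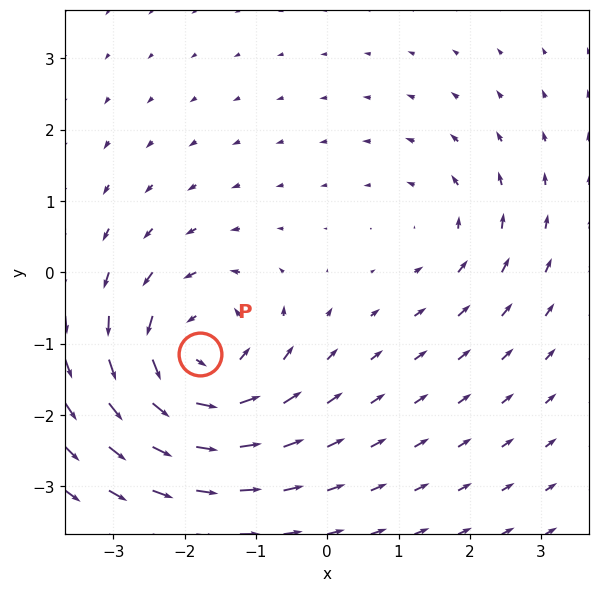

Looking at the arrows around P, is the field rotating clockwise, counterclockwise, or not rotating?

counterclockwise

Near P at (-1.8, -1.1) the arrows circulate counterclockwise. The curl (z-component) there is about +6; positive curl means counterclockwise rotation.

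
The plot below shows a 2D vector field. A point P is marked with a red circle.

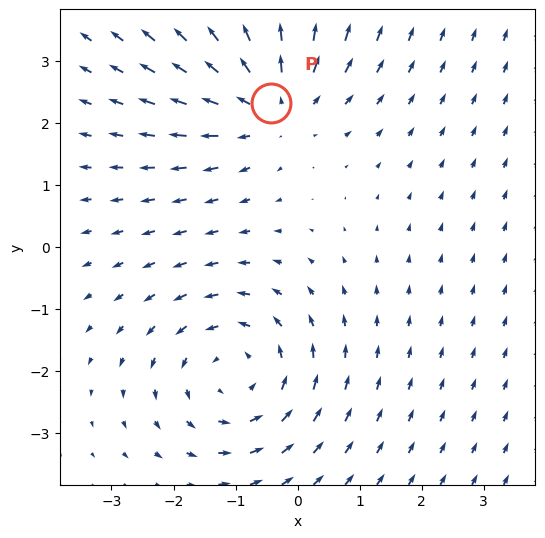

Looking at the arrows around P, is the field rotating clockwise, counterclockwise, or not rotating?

not rotating

Near P at (-0.4, 2.3) the arrows show no circulation. The curl there is ≈0.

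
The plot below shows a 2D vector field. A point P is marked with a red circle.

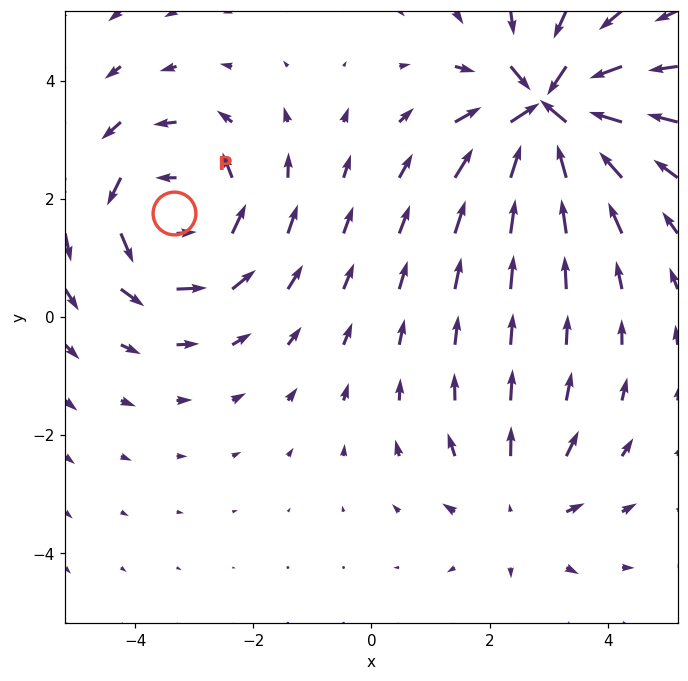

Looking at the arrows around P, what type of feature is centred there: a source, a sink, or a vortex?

At P (-3.3, 1.8) the arrows circulate counterclockwise. Divergence ≈0, curl about +4 — near-zero divergence with nonzero curl is a vortex.

vortex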